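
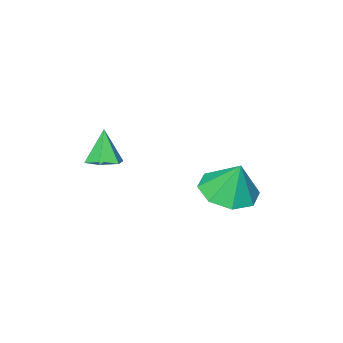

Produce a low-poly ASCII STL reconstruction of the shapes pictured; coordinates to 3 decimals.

solid 
facet normal 0.049 -0.347 -0.936
outer loop
vertex -2.376 -0.082 0.211
vertex -2.906 -0.863 0.473
vertex -3.113 0.032 0.13
endloop
endfacet
facet normal 0.121 0.961 0.248
outer loop
vertex -2.376 -0.082 0.211
vertex -3.113 0.032 0.13
vertex -2.974 -0.397 1.727
endloop
endfacet
facet normal 0.051 -0.347 -0.936
outer loop
vertex -3.113 0.032 0.13
vertex -2.906 -0.863 0.473
vertex -3.729 -0.379 0.249
endloop
endfacet
facet normal -0.499 0.825 0.265
outer loop
vertex -3.113 0.032 0.13
vertex -3.729 -0.379 0.249
vertex -2.974 -0.397 1.727
endloop
endfacet
facet normal 0.051 -0.347 -0.936
outer loop
vertex -3.729 -0.379 0.249
vertex -2.906 -0.863 0.473
vertex -3.863 -1.073 0.499
endloop
endfacet
facet normal -0.842 0.319 0.434
outer loop
vertex -3.729 -0.379 0.249
vertex -3.863 -1.073 0.499
vertex -2.974 -0.397 1.727
endloop
endfacet
facet normal 0.051 -0.347 -0.936
outer loop
vertex -3.863 -1.073 0.499
vertex -2.906 -0.863 0.473
vertex -3.437 -1.644 0.734
endloop
endfacet
facet normal -0.709 -0.259 0.656
outer loop
vertex -3.863 -1.073 0.499
vertex -3.437 -1.644 0.734
vertex -2.974 -0.397 1.727
endloop
endfacet
facet normal 0.051 -0.348 -0.936
outer loop
vertex -3.437 -1.644 0.734
vertex -2.906 -0.863 0.473
vertex -2.7 -1.757 0.816
endloop
endfacet
facet normal -0.177 -0.572 0.801
outer loop
vertex -3.437 -1.644 0.734
vertex -2.7 -1.757 0.816
vertex -2.974 -0.397 1.727
endloop
endfacet
facet normal 0.049 -0.348 -0.936
outer loop
vertex -2.7 -1.757 0.816
vertex -2.906 -0.863 0.473
vertex -2.084 -1.347 0.696
endloop
endfacet
facet normal 0.443 -0.436 0.784
outer loop
vertex -2.7 -1.757 0.816
vertex -2.084 -1.347 0.696
vertex -2.974 -0.397 1.727
endloop
endfacet
facet normal 0.050 -0.347 -0.937
outer loop
vertex -2.084 -1.347 0.696
vertex -2.906 -0.863 0.473
vertex -1.95 -0.653 0.446
endloop
endfacet
facet normal 0.786 0.070 0.614
outer loop
vertex -2.084 -1.347 0.696
vertex -1.95 -0.653 0.446
vertex -2.974 -0.397 1.727
endloop
endfacet
facet normal 0.050 -0.348 -0.936
outer loop
vertex -1.95 -0.653 0.446
vertex -2.906 -0.863 0.473
vertex -2.376 -0.082 0.211
endloop
endfacet
facet normal 0.653 0.648 0.392
outer loop
vertex -1.95 -0.653 0.446
vertex -2.376 -0.082 0.211
vertex -2.974 -0.397 1.727
endloop
endfacet
facet normal 0.227 0.276 -0.934
outer loop
vertex 1.092 -2.667 2.344
vertex 0.547 -2.453 2.275
vertex 0.976 -2.105 2.482
endloop
endfacet
facet normal 0.791 0.013 0.612
outer loop
vertex 1.092 -2.667 2.344
vertex 0.976 -2.105 2.482
vertex 0.273 -2.787 3.405
endloop
endfacet
facet normal 0.227 0.276 -0.934
outer loop
vertex 0.976 -2.105 2.482
vertex 0.547 -2.453 2.275
vertex 0.431 -1.891 2.413
endloop
endfacet
facet normal 0.194 0.712 0.674
outer loop
vertex 0.976 -2.105 2.482
vertex 0.431 -1.891 2.413
vertex 0.273 -2.787 3.405
endloop
endfacet
facet normal 0.227 0.276 -0.934
outer loop
vertex 0.431 -1.891 2.413
vertex 0.547 -2.453 2.275
vertex 0.002 -2.239 2.206
endloop
endfacet
facet normal -0.685 0.592 0.425
outer loop
vertex 0.431 -1.891 2.413
vertex 0.002 -2.239 2.206
vertex 0.273 -2.787 3.405
endloop
endfacet
facet normal 0.227 0.277 -0.934
outer loop
vertex 0.002 -2.239 2.206
vertex 0.547 -2.453 2.275
vertex 0.118 -2.8 2.068
endloop
endfacet
facet normal -0.967 -0.228 0.114
outer loop
vertex 0.002 -2.239 2.206
vertex 0.118 -2.8 2.068
vertex 0.273 -2.787 3.405
endloop
endfacet
facet normal 0.227 0.277 -0.934
outer loop
vertex 0.118 -2.8 2.068
vertex 0.547 -2.453 2.275
vertex 0.663 -3.014 2.137
endloop
endfacet
facet normal -0.371 -0.927 0.052
outer loop
vertex 0.118 -2.8 2.068
vertex 0.663 -3.014 2.137
vertex 0.273 -2.787 3.405
endloop
endfacet
facet normal 0.227 0.277 -0.934
outer loop
vertex 0.663 -3.014 2.137
vertex 0.547 -2.453 2.275
vertex 1.092 -2.667 2.344
endloop
endfacet
facet normal 0.508 -0.807 0.301
outer loop
vertex 0.663 -3.014 2.137
vertex 1.092 -2.667 2.344
vertex 0.273 -2.787 3.405
endloop
endfacet

endsolid


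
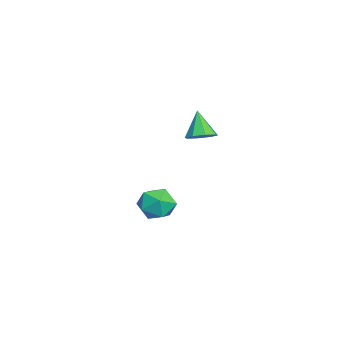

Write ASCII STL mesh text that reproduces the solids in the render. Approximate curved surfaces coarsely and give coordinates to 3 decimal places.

solid 
facet normal -0.307 0.839 0.449
outer loop
vertex -0.933 2.816 -2.549
vertex -1.852 2.524 -2.632
vertex -1.339 2.291 -1.845
endloop
endfacet
facet normal 0.341 0.649 0.680
outer loop
vertex -0.933 2.816 -2.549
vertex -1.339 2.291 -1.845
vertex -0.431 2.106 -2.124
endloop
endfacet
facet normal 0.777 0.619 0.116
outer loop
vertex -0.933 2.816 -2.549
vertex -0.431 2.106 -2.124
vertex -0.383 2.226 -3.082
endloop
endfacet
facet normal 0.399 0.791 -0.464
outer loop
vertex -0.933 2.816 -2.549
vertex -0.383 2.226 -3.082
vertex -1.26 2.484 -3.396
endloop
endfacet
facet normal -0.271 0.927 -0.259
outer loop
vertex -0.933 2.816 -2.549
vertex -1.26 2.484 -3.396
vertex -1.852 2.524 -2.632
endloop
endfacet
facet normal 0.292 -0.008 0.956
outer loop
vertex -0.431 2.106 -2.124
vertex -1.339 2.291 -1.845
vertex -1.04 1.376 -1.944
endloop
endfacet
facet normal -0.756 0.300 0.582
outer loop
vertex -1.339 2.291 -1.845
vertex -1.852 2.524 -2.632
vertex -1.917 1.634 -2.258
endloop
endfacet
facet normal -0.697 0.443 -0.564
outer loop
vertex -1.852 2.524 -2.632
vertex -1.26 2.484 -3.396
vertex -1.869 1.754 -3.216
endloop
endfacet
facet normal 0.386 0.223 -0.895
outer loop
vertex -1.26 2.484 -3.396
vertex -0.383 2.226 -3.082
vertex -0.961 1.569 -3.495
endloop
endfacet
facet normal 0.998 -0.055 0.043
outer loop
vertex -0.383 2.226 -3.082
vertex -0.431 2.106 -2.124
vertex -0.448 1.336 -2.708
endloop
endfacet
facet normal -0.399 -0.791 0.464
outer loop
vertex -1.367 1.044 -2.791
vertex -1.04 1.376 -1.944
vertex -1.917 1.634 -2.258
endloop
endfacet
facet normal -0.777 -0.619 -0.116
outer loop
vertex -1.367 1.044 -2.791
vertex -1.917 1.634 -2.258
vertex -1.869 1.754 -3.216
endloop
endfacet
facet normal -0.341 -0.649 -0.680
outer loop
vertex -1.367 1.044 -2.791
vertex -1.869 1.754 -3.216
vertex -0.961 1.569 -3.495
endloop
endfacet
facet normal 0.307 -0.839 -0.449
outer loop
vertex -1.367 1.044 -2.791
vertex -0.961 1.569 -3.495
vertex -0.448 1.336 -2.708
endloop
endfacet
facet normal 0.271 -0.927 0.259
outer loop
vertex -1.367 1.044 -2.791
vertex -0.448 1.336 -2.708
vertex -1.04 1.376 -1.944
endloop
endfacet
facet normal -0.386 -0.223 0.895
outer loop
vertex -1.917 1.634 -2.258
vertex -1.04 1.376 -1.944
vertex -1.339 2.291 -1.845
endloop
endfacet
facet normal -0.998 0.055 -0.043
outer loop
vertex -1.869 1.754 -3.216
vertex -1.917 1.634 -2.258
vertex -1.852 2.524 -2.632
endloop
endfacet
facet normal -0.292 0.008 -0.956
outer loop
vertex -0.961 1.569 -3.495
vertex -1.869 1.754 -3.216
vertex -1.26 2.484 -3.396
endloop
endfacet
facet normal 0.756 -0.300 -0.582
outer loop
vertex -0.448 1.336 -2.708
vertex -0.961 1.569 -3.495
vertex -0.383 2.226 -3.082
endloop
endfacet
facet normal 0.697 -0.443 0.564
outer loop
vertex -1.04 1.376 -1.944
vertex -0.448 1.336 -2.708
vertex -0.431 2.106 -2.124
endloop
endfacet
facet normal 0.479 0.141 -0.866
outer loop
vertex 1.54 3.574 2.604
vertex 0.985 3.919 2.353
vertex 1.564 4.1 2.703
endloop
endfacet
facet normal 0.595 -0.175 0.784
outer loop
vertex 1.54 3.574 2.604
vertex 1.564 4.1 2.703
vertex 0.315 3.721 3.567
endloop
endfacet
facet normal 0.479 0.141 -0.866
outer loop
vertex 1.564 4.1 2.703
vertex 0.985 3.919 2.353
vertex 1.249 4.52 2.597
endloop
endfacet
facet normal 0.391 0.490 0.779
outer loop
vertex 1.564 4.1 2.703
vertex 1.249 4.52 2.597
vertex 0.315 3.721 3.567
endloop
endfacet
facet normal 0.478 0.142 -0.867
outer loop
vertex 1.249 4.52 2.597
vertex 0.985 3.919 2.353
vertex 0.779 4.588 2.349
endloop
endfacet
facet normal -0.160 0.832 0.531
outer loop
vertex 1.249 4.52 2.597
vertex 0.779 4.588 2.349
vertex 0.315 3.721 3.567
endloop
endfacet
facet normal 0.479 0.142 -0.866
outer loop
vertex 0.779 4.588 2.349
vertex 0.985 3.919 2.353
vertex 0.43 4.264 2.103
endloop
endfacet
facet normal -0.735 0.652 0.184
outer loop
vertex 0.779 4.588 2.349
vertex 0.43 4.264 2.103
vertex 0.315 3.721 3.567
endloop
endfacet
facet normal 0.478 0.141 -0.867
outer loop
vertex 0.43 4.264 2.103
vertex 0.985 3.919 2.353
vertex 0.406 3.738 2.004
endloop
endfacet
facet normal -0.997 0.056 -0.057
outer loop
vertex 0.43 4.264 2.103
vertex 0.406 3.738 2.004
vertex 0.315 3.721 3.567
endloop
endfacet
facet normal 0.478 0.141 -0.867
outer loop
vertex 0.406 3.738 2.004
vertex 0.985 3.919 2.353
vertex 0.722 3.318 2.11
endloop
endfacet
facet normal -0.792 -0.609 -0.053
outer loop
vertex 0.406 3.738 2.004
vertex 0.722 3.318 2.11
vertex 0.315 3.721 3.567
endloop
endfacet
facet normal 0.479 0.141 -0.867
outer loop
vertex 0.722 3.318 2.11
vertex 0.985 3.919 2.353
vertex 1.191 3.25 2.358
endloop
endfacet
facet normal -0.241 -0.951 0.196
outer loop
vertex 0.722 3.318 2.11
vertex 1.191 3.25 2.358
vertex 0.315 3.721 3.567
endloop
endfacet
facet normal 0.479 0.141 -0.866
outer loop
vertex 1.191 3.25 2.358
vertex 0.985 3.919 2.353
vertex 1.54 3.574 2.604
endloop
endfacet
facet normal 0.334 -0.771 0.542
outer loop
vertex 1.191 3.25 2.358
vertex 1.54 3.574 2.604
vertex 0.315 3.721 3.567
endloop
endfacet

endsolid


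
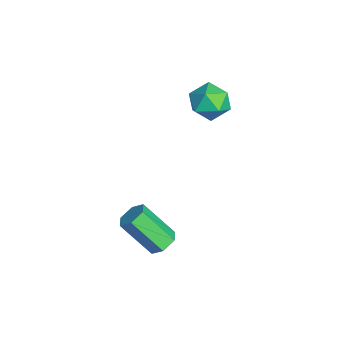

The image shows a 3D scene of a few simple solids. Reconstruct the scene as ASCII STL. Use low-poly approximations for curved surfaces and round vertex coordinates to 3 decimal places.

solid 
facet normal 0.289 0.606 -0.741
outer loop
vertex 1.282 0.048 -2.094
vertex 1.031 -0.322 -2.494
vertex 0.709 0.124 -2.255
endloop
endfacet
facet normal -0.069 0.785 0.616
outer loop
vertex 1.282 0.048 -2.094
vertex 0.709 0.124 -2.255
vertex 0.78 -1.008 -0.805
endloop
endfacet
facet normal -0.069 0.785 0.616
outer loop
vertex 0.78 -1.008 -0.805
vertex 0.709 0.124 -2.255
vertex 0.207 -0.932 -0.966
endloop
endfacet
facet normal -0.289 -0.607 0.741
outer loop
vertex 0.78 -1.008 -0.805
vertex 0.207 -0.932 -0.966
vertex 0.529 -1.378 -1.206
endloop
endfacet
facet normal 0.289 0.606 -0.741
outer loop
vertex 0.709 0.124 -2.255
vertex 1.031 -0.322 -2.494
vertex 0.458 -0.246 -2.655
endloop
endfacet
facet normal -0.861 0.502 0.076
outer loop
vertex 0.709 0.124 -2.255
vertex 0.458 -0.246 -2.655
vertex 0.207 -0.932 -0.966
endloop
endfacet
facet normal -0.861 0.502 0.076
outer loop
vertex 0.207 -0.932 -0.966
vertex 0.458 -0.246 -2.655
vertex -0.044 -1.302 -1.367
endloop
endfacet
facet normal -0.289 -0.607 0.741
outer loop
vertex 0.207 -0.932 -0.966
vertex -0.044 -1.302 -1.367
vertex 0.529 -1.378 -1.206
endloop
endfacet
facet normal 0.289 0.607 -0.741
outer loop
vertex 0.458 -0.246 -2.655
vertex 1.031 -0.322 -2.494
vertex 0.78 -0.692 -2.895
endloop
endfacet
facet normal -0.793 -0.282 -0.540
outer loop
vertex 0.458 -0.246 -2.655
vertex 0.78 -0.692 -2.895
vertex -0.044 -1.302 -1.367
endloop
endfacet
facet normal -0.793 -0.283 -0.540
outer loop
vertex -0.044 -1.302 -1.367
vertex 0.78 -0.692 -2.895
vertex 0.278 -1.748 -1.606
endloop
endfacet
facet normal -0.289 -0.606 0.741
outer loop
vertex -0.044 -1.302 -1.367
vertex 0.278 -1.748 -1.606
vertex 0.529 -1.378 -1.206
endloop
endfacet
facet normal 0.289 0.607 -0.741
outer loop
vertex 0.78 -0.692 -2.895
vertex 1.031 -0.322 -2.494
vertex 1.353 -0.768 -2.734
endloop
endfacet
facet normal 0.069 -0.785 -0.616
outer loop
vertex 0.78 -0.692 -2.895
vertex 1.353 -0.768 -2.734
vertex 0.278 -1.748 -1.606
endloop
endfacet
facet normal 0.069 -0.785 -0.616
outer loop
vertex 0.278 -1.748 -1.606
vertex 1.353 -0.768 -2.734
vertex 0.851 -1.824 -1.445
endloop
endfacet
facet normal -0.289 -0.606 0.741
outer loop
vertex 0.278 -1.748 -1.606
vertex 0.851 -1.824 -1.445
vertex 0.529 -1.378 -1.206
endloop
endfacet
facet normal 0.289 0.607 -0.741
outer loop
vertex 1.353 -0.768 -2.734
vertex 1.031 -0.322 -2.494
vertex 1.604 -0.398 -2.333
endloop
endfacet
facet normal 0.861 -0.502 -0.076
outer loop
vertex 1.353 -0.768 -2.734
vertex 1.604 -0.398 -2.333
vertex 0.851 -1.824 -1.445
endloop
endfacet
facet normal 0.861 -0.502 -0.076
outer loop
vertex 0.851 -1.824 -1.445
vertex 1.604 -0.398 -2.333
vertex 1.102 -1.454 -1.045
endloop
endfacet
facet normal -0.289 -0.606 0.741
outer loop
vertex 0.851 -1.824 -1.445
vertex 1.102 -1.454 -1.045
vertex 0.529 -1.378 -1.206
endloop
endfacet
facet normal 0.289 0.606 -0.741
outer loop
vertex 1.604 -0.398 -2.333
vertex 1.031 -0.322 -2.494
vertex 1.282 0.048 -2.094
endloop
endfacet
facet normal 0.792 0.283 0.541
outer loop
vertex 1.604 -0.398 -2.333
vertex 1.282 0.048 -2.094
vertex 1.102 -1.454 -1.045
endloop
endfacet
facet normal 0.793 0.282 0.540
outer loop
vertex 1.102 -1.454 -1.045
vertex 1.282 0.048 -2.094
vertex 0.78 -1.008 -0.805
endloop
endfacet
facet normal -0.289 -0.607 0.741
outer loop
vertex 1.102 -1.454 -1.045
vertex 0.78 -1.008 -0.805
vertex 0.529 -1.378 -1.206
endloop
endfacet
facet normal -0.496 0.632 0.595
outer loop
vertex -4.179 2.558 0.971
vertex -4.146 1.967 1.626
vertex -3.499 2.561 1.535
endloop
endfacet
facet normal -0.102 0.988 0.118
outer loop
vertex -4.179 2.558 0.971
vertex -3.499 2.561 1.535
vertex -3.357 2.679 0.671
endloop
endfacet
facet normal -0.311 0.787 -0.534
outer loop
vertex -4.179 2.558 0.971
vertex -3.357 2.679 0.671
vertex -3.917 2.158 0.229
endloop
endfacet
facet normal -0.834 0.306 -0.459
outer loop
vertex -4.179 2.558 0.971
vertex -3.917 2.158 0.229
vertex -4.404 1.718 0.82
endloop
endfacet
facet normal -0.948 0.211 0.238
outer loop
vertex -4.179 2.558 0.971
vertex -4.404 1.718 0.82
vertex -4.146 1.967 1.626
endloop
endfacet
facet normal 0.579 0.790 0.203
outer loop
vertex -3.357 2.679 0.671
vertex -3.499 2.561 1.535
vertex -2.816 2.162 1.14
endloop
endfacet
facet normal -0.059 0.214 0.975
outer loop
vertex -3.499 2.561 1.535
vertex -4.146 1.967 1.626
vertex -3.303 1.722 1.731
endloop
endfacet
facet normal -0.790 -0.467 0.397
outer loop
vertex -4.146 1.967 1.626
vertex -4.404 1.718 0.82
vertex -3.863 1.201 1.289
endloop
endfacet
facet normal -0.606 -0.312 -0.732
outer loop
vertex -4.404 1.718 0.82
vertex -3.917 2.158 0.229
vertex -3.721 1.319 0.425
endloop
endfacet
facet normal 0.241 0.464 -0.852
outer loop
vertex -3.917 2.158 0.229
vertex -3.357 2.679 0.671
vertex -3.074 1.913 0.334
endloop
endfacet
facet normal 0.834 -0.306 0.459
outer loop
vertex -3.041 1.322 0.989
vertex -2.816 2.162 1.14
vertex -3.303 1.722 1.731
endloop
endfacet
facet normal 0.311 -0.787 0.534
outer loop
vertex -3.041 1.322 0.989
vertex -3.303 1.722 1.731
vertex -3.863 1.201 1.289
endloop
endfacet
facet normal 0.102 -0.988 -0.118
outer loop
vertex -3.041 1.322 0.989
vertex -3.863 1.201 1.289
vertex -3.721 1.319 0.425
endloop
endfacet
facet normal 0.496 -0.632 -0.595
outer loop
vertex -3.041 1.322 0.989
vertex -3.721 1.319 0.425
vertex -3.074 1.913 0.334
endloop
endfacet
facet normal 0.948 -0.211 -0.238
outer loop
vertex -3.041 1.322 0.989
vertex -3.074 1.913 0.334
vertex -2.816 2.162 1.14
endloop
endfacet
facet normal 0.606 0.312 0.732
outer loop
vertex -3.303 1.722 1.731
vertex -2.816 2.162 1.14
vertex -3.499 2.561 1.535
endloop
endfacet
facet normal -0.241 -0.464 0.852
outer loop
vertex -3.863 1.201 1.289
vertex -3.303 1.722 1.731
vertex -4.146 1.967 1.626
endloop
endfacet
facet normal -0.579 -0.790 -0.203
outer loop
vertex -3.721 1.319 0.425
vertex -3.863 1.201 1.289
vertex -4.404 1.718 0.82
endloop
endfacet
facet normal 0.059 -0.214 -0.975
outer loop
vertex -3.074 1.913 0.334
vertex -3.721 1.319 0.425
vertex -3.917 2.158 0.229
endloop
endfacet
facet normal 0.790 0.467 -0.397
outer loop
vertex -2.816 2.162 1.14
vertex -3.074 1.913 0.334
vertex -3.357 2.679 0.671
endloop
endfacet

endsolid


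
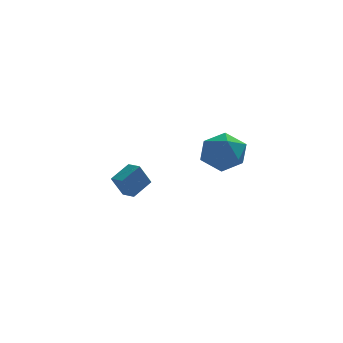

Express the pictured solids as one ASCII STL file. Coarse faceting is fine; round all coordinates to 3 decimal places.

solid 
facet normal -0.625 0.622 -0.471
outer loop
vertex 3.81 -2.015 0.438
vertex 2.883 -2.603 0.892
vertex 3.352 -1.685 1.483
endloop
endfacet
facet normal -0.014 0.952 -0.307
outer loop
vertex 3.81 -2.015 0.438
vertex 3.352 -1.685 1.483
vertex 4.531 -1.716 1.334
endloop
endfacet
facet normal 0.520 0.592 -0.616
outer loop
vertex 3.81 -2.015 0.438
vertex 4.531 -1.716 1.334
vertex 4.79 -2.653 0.651
endloop
endfacet
facet normal 0.238 0.042 -0.970
outer loop
vertex 3.81 -2.015 0.438
vertex 4.79 -2.653 0.651
vertex 3.772 -3.201 0.377
endloop
endfacet
facet normal -0.470 0.060 -0.881
outer loop
vertex 3.81 -2.015 0.438
vertex 3.772 -3.201 0.377
vertex 2.883 -2.603 0.892
endloop
endfacet
facet normal 0.075 0.913 0.400
outer loop
vertex 4.531 -1.716 1.334
vertex 3.352 -1.685 1.483
vertex 4.048 -2.119 2.343
endloop
endfacet
facet normal -0.915 0.381 0.135
outer loop
vertex 3.352 -1.685 1.483
vertex 2.883 -2.603 0.892
vertex 3.03 -2.667 2.069
endloop
endfacet
facet normal -0.663 -0.530 -0.529
outer loop
vertex 2.883 -2.603 0.892
vertex 3.772 -3.201 0.377
vertex 3.289 -3.604 1.386
endloop
endfacet
facet normal 0.483 -0.560 -0.673
outer loop
vertex 3.772 -3.201 0.377
vertex 4.79 -2.653 0.651
vertex 4.468 -3.635 1.237
endloop
endfacet
facet normal 0.938 0.332 -0.099
outer loop
vertex 4.79 -2.653 0.651
vertex 4.531 -1.716 1.334
vertex 4.937 -2.717 1.828
endloop
endfacet
facet normal -0.238 -0.042 0.970
outer loop
vertex 4.01 -3.305 2.282
vertex 4.048 -2.119 2.343
vertex 3.03 -2.667 2.069
endloop
endfacet
facet normal -0.520 -0.592 0.616
outer loop
vertex 4.01 -3.305 2.282
vertex 3.03 -2.667 2.069
vertex 3.289 -3.604 1.386
endloop
endfacet
facet normal 0.014 -0.952 0.307
outer loop
vertex 4.01 -3.305 2.282
vertex 3.289 -3.604 1.386
vertex 4.468 -3.635 1.237
endloop
endfacet
facet normal 0.625 -0.622 0.471
outer loop
vertex 4.01 -3.305 2.282
vertex 4.468 -3.635 1.237
vertex 4.937 -2.717 1.828
endloop
endfacet
facet normal 0.470 -0.060 0.881
outer loop
vertex 4.01 -3.305 2.282
vertex 4.937 -2.717 1.828
vertex 4.048 -2.119 2.343
endloop
endfacet
facet normal -0.483 0.560 0.673
outer loop
vertex 3.03 -2.667 2.069
vertex 4.048 -2.119 2.343
vertex 3.352 -1.685 1.483
endloop
endfacet
facet normal -0.938 -0.332 0.099
outer loop
vertex 3.289 -3.604 1.386
vertex 3.03 -2.667 2.069
vertex 2.883 -2.603 0.892
endloop
endfacet
facet normal -0.075 -0.913 -0.400
outer loop
vertex 4.468 -3.635 1.237
vertex 3.289 -3.604 1.386
vertex 3.772 -3.201 0.377
endloop
endfacet
facet normal 0.915 -0.381 -0.135
outer loop
vertex 4.937 -2.717 1.828
vertex 4.468 -3.635 1.237
vertex 4.79 -2.653 0.651
endloop
endfacet
facet normal 0.663 0.530 0.529
outer loop
vertex 4.048 -2.119 2.343
vertex 4.937 -2.717 1.828
vertex 4.531 -1.716 1.334
endloop
endfacet
facet normal -0.612 0.781 -0.120
outer loop
vertex -0.846 3.082 -2.523
vertex 0.051 3.88 -1.905
vertex -0.267 3.353 -3.712
endloop
endfacet
facet normal -0.664 -0.591 -0.458
outer loop
vertex 0.229 2.72 -3.615
vertex -0.846 3.082 -2.523
vertex -0.267 3.353 -3.712
endloop
endfacet
facet normal -0.612 0.781 -0.120
outer loop
vertex -0.267 3.353 -3.712
vertex 0.051 3.88 -1.905
vertex 0.63 4.151 -3.094
endloop
endfacet
facet normal 0.428 0.201 -0.881
outer loop
vertex 0.63 4.151 -3.094
vertex 0.229 2.72 -3.615
vertex -0.267 3.353 -3.712
endloop
endfacet
facet normal -0.428 -0.201 0.881
outer loop
vertex -0.846 3.082 -2.523
vertex 0.547 3.247 -1.808
vertex 0.051 3.88 -1.905
endloop
endfacet
facet normal -0.664 -0.591 -0.458
outer loop
vertex -0.35 2.449 -2.426
vertex -0.846 3.082 -2.523
vertex 0.229 2.72 -3.615
endloop
endfacet
facet normal -0.428 -0.201 0.881
outer loop
vertex -0.35 2.449 -2.426
vertex 0.547 3.247 -1.808
vertex -0.846 3.082 -2.523
endloop
endfacet
facet normal 0.664 0.591 0.458
outer loop
vertex 0.051 3.88 -1.905
vertex 0.547 3.247 -1.808
vertex 0.63 4.151 -3.094
endloop
endfacet
facet normal 0.428 0.201 -0.881
outer loop
vertex 1.126 3.518 -2.997
vertex 0.229 2.72 -3.615
vertex 0.63 4.151 -3.094
endloop
endfacet
facet normal 0.664 0.591 0.458
outer loop
vertex 0.63 4.151 -3.094
vertex 0.547 3.247 -1.808
vertex 1.126 3.518 -2.997
endloop
endfacet
facet normal 0.612 -0.781 0.120
outer loop
vertex 1.126 3.518 -2.997
vertex -0.35 2.449 -2.426
vertex 0.229 2.72 -3.615
endloop
endfacet
facet normal 0.612 -0.781 0.120
outer loop
vertex 0.547 3.247 -1.808
vertex -0.35 2.449 -2.426
vertex 1.126 3.518 -2.997
endloop
endfacet

endsolid


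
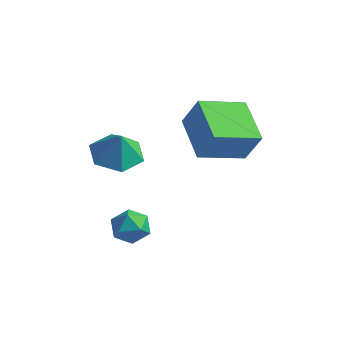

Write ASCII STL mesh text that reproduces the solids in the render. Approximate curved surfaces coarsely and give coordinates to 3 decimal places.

solid 
facet normal -0.619 0.786 0.004
outer loop
vertex -1.689 -1.841 -1.525
vertex -2.327 -2.343 -1.64
vertex -2.084 -2.155 -0.879
endloop
endfacet
facet normal -0.048 0.910 0.413
outer loop
vertex -1.689 -1.841 -1.525
vertex -2.084 -2.155 -0.879
vertex -1.265 -2.113 -0.877
endloop
endfacet
facet normal 0.535 0.845 0.005
outer loop
vertex -1.689 -1.841 -1.525
vertex -1.265 -2.113 -0.877
vertex -1.002 -2.275 -1.637
endloop
endfacet
facet normal 0.324 0.682 -0.656
outer loop
vertex -1.689 -1.841 -1.525
vertex -1.002 -2.275 -1.637
vertex -1.658 -2.417 -2.108
endloop
endfacet
facet normal -0.389 0.645 -0.658
outer loop
vertex -1.689 -1.841 -1.525
vertex -1.658 -2.417 -2.108
vertex -2.327 -2.343 -1.64
endloop
endfacet
facet normal -0.023 0.402 0.915
outer loop
vertex -1.265 -2.113 -0.877
vertex -2.084 -2.155 -0.879
vertex -1.642 -2.783 -0.592
endloop
endfacet
facet normal -0.946 0.203 0.252
outer loop
vertex -2.084 -2.155 -0.879
vertex -2.327 -2.343 -1.64
vertex -2.298 -2.925 -1.063
endloop
endfacet
facet normal -0.575 -0.024 -0.818
outer loop
vertex -2.327 -2.343 -1.64
vertex -1.658 -2.417 -2.108
vertex -2.035 -3.087 -1.823
endloop
endfacet
facet normal 0.578 0.034 -0.815
outer loop
vertex -1.658 -2.417 -2.108
vertex -1.002 -2.275 -1.637
vertex -1.216 -3.045 -1.821
endloop
endfacet
facet normal 0.920 0.298 0.255
outer loop
vertex -1.002 -2.275 -1.637
vertex -1.265 -2.113 -0.877
vertex -0.973 -2.857 -1.06
endloop
endfacet
facet normal -0.324 -0.682 0.656
outer loop
vertex -1.611 -3.359 -1.175
vertex -1.642 -2.783 -0.592
vertex -2.298 -2.925 -1.063
endloop
endfacet
facet normal -0.535 -0.845 -0.005
outer loop
vertex -1.611 -3.359 -1.175
vertex -2.298 -2.925 -1.063
vertex -2.035 -3.087 -1.823
endloop
endfacet
facet normal 0.048 -0.910 -0.413
outer loop
vertex -1.611 -3.359 -1.175
vertex -2.035 -3.087 -1.823
vertex -1.216 -3.045 -1.821
endloop
endfacet
facet normal 0.619 -0.786 -0.004
outer loop
vertex -1.611 -3.359 -1.175
vertex -1.216 -3.045 -1.821
vertex -0.973 -2.857 -1.06
endloop
endfacet
facet normal 0.389 -0.645 0.658
outer loop
vertex -1.611 -3.359 -1.175
vertex -0.973 -2.857 -1.06
vertex -1.642 -2.783 -0.592
endloop
endfacet
facet normal -0.578 -0.034 0.815
outer loop
vertex -2.298 -2.925 -1.063
vertex -1.642 -2.783 -0.592
vertex -2.084 -2.155 -0.879
endloop
endfacet
facet normal -0.920 -0.298 -0.255
outer loop
vertex -2.035 -3.087 -1.823
vertex -2.298 -2.925 -1.063
vertex -2.327 -2.343 -1.64
endloop
endfacet
facet normal 0.023 -0.402 -0.915
outer loop
vertex -1.216 -3.045 -1.821
vertex -2.035 -3.087 -1.823
vertex -1.658 -2.417 -2.108
endloop
endfacet
facet normal 0.946 -0.203 -0.252
outer loop
vertex -0.973 -2.857 -1.06
vertex -1.216 -3.045 -1.821
vertex -1.002 -2.275 -1.637
endloop
endfacet
facet normal 0.575 0.024 0.818
outer loop
vertex -1.642 -2.783 -0.592
vertex -0.973 -2.857 -1.06
vertex -1.265 -2.113 -0.877
endloop
endfacet
facet normal -0.298 0.145 -0.944
outer loop
vertex -2.071 -2.519 1.389
vertex -2.836 -1.869 1.73
vertex -1.88 -1.481 1.488
endloop
endfacet
facet normal 0.932 -0.200 0.302
outer loop
vertex -2.071 -2.519 1.389
vertex -1.88 -1.481 1.488
vertex -2.464 -2.051 2.91
endloop
endfacet
facet normal -0.298 0.146 -0.943
outer loop
vertex -1.88 -1.481 1.488
vertex -2.836 -1.869 1.73
vertex -2.645 -0.831 1.83
endloop
endfacet
facet normal 0.680 0.540 0.496
outer loop
vertex -1.88 -1.481 1.488
vertex -2.645 -0.831 1.83
vertex -2.464 -2.051 2.91
endloop
endfacet
facet normal -0.298 0.146 -0.943
outer loop
vertex -2.645 -0.831 1.83
vertex -2.836 -1.869 1.73
vertex -3.601 -1.22 2.072
endloop
endfacet
facet normal -0.076 0.655 0.752
outer loop
vertex -2.645 -0.831 1.83
vertex -3.601 -1.22 2.072
vertex -2.464 -2.051 2.91
endloop
endfacet
facet normal -0.298 0.146 -0.943
outer loop
vertex -3.601 -1.22 2.072
vertex -2.836 -1.869 1.73
vertex -3.792 -2.257 1.972
endloop
endfacet
facet normal -0.580 0.028 0.814
outer loop
vertex -3.601 -1.22 2.072
vertex -3.792 -2.257 1.972
vertex -2.464 -2.051 2.91
endloop
endfacet
facet normal -0.298 0.145 -0.944
outer loop
vertex -3.792 -2.257 1.972
vertex -2.836 -1.869 1.73
vertex -3.027 -2.907 1.631
endloop
endfacet
facet normal -0.328 -0.712 0.621
outer loop
vertex -3.792 -2.257 1.972
vertex -3.027 -2.907 1.631
vertex -2.464 -2.051 2.91
endloop
endfacet
facet normal -0.298 0.145 -0.944
outer loop
vertex -3.027 -2.907 1.631
vertex -2.836 -1.869 1.73
vertex -2.071 -2.519 1.389
endloop
endfacet
facet normal 0.428 -0.827 0.365
outer loop
vertex -3.027 -2.907 1.631
vertex -2.071 -2.519 1.389
vertex -2.464 -2.051 2.91
endloop
endfacet
facet normal -0.752 0.556 0.354
outer loop
vertex -1.368 1.093 3.562
vertex -0.411 2.761 2.978
vertex -2.051 1.018 2.228
endloop
endfacet
facet normal -0.476 -0.830 0.291
outer loop
vertex -0.509 -0.121 1.502
vertex -1.368 1.093 3.562
vertex -2.051 1.018 2.228
endloop
endfacet
facet normal -0.752 0.556 0.354
outer loop
vertex -2.051 1.018 2.228
vertex -0.411 2.761 2.978
vertex -1.094 2.686 1.644
endloop
endfacet
facet normal -0.455 -0.050 -0.889
outer loop
vertex -1.094 2.686 1.644
vertex -0.509 -0.121 1.502
vertex -2.051 1.018 2.228
endloop
endfacet
facet normal 0.455 0.050 0.889
outer loop
vertex -1.368 1.093 3.562
vertex 1.131 1.622 2.252
vertex -0.411 2.761 2.978
endloop
endfacet
facet normal -0.476 -0.830 0.291
outer loop
vertex 0.174 -0.046 2.836
vertex -1.368 1.093 3.562
vertex -0.509 -0.121 1.502
endloop
endfacet
facet normal 0.455 0.050 0.889
outer loop
vertex 0.174 -0.046 2.836
vertex 1.131 1.622 2.252
vertex -1.368 1.093 3.562
endloop
endfacet
facet normal 0.476 0.830 -0.291
outer loop
vertex -0.411 2.761 2.978
vertex 1.131 1.622 2.252
vertex -1.094 2.686 1.644
endloop
endfacet
facet normal -0.455 -0.050 -0.889
outer loop
vertex 0.448 1.547 0.918
vertex -0.509 -0.121 1.502
vertex -1.094 2.686 1.644
endloop
endfacet
facet normal 0.476 0.830 -0.291
outer loop
vertex -1.094 2.686 1.644
vertex 1.131 1.622 2.252
vertex 0.448 1.547 0.918
endloop
endfacet
facet normal 0.752 -0.556 -0.354
outer loop
vertex 0.448 1.547 0.918
vertex 0.174 -0.046 2.836
vertex -0.509 -0.121 1.502
endloop
endfacet
facet normal 0.752 -0.556 -0.354
outer loop
vertex 1.131 1.622 2.252
vertex 0.174 -0.046 2.836
vertex 0.448 1.547 0.918
endloop
endfacet

endsolid


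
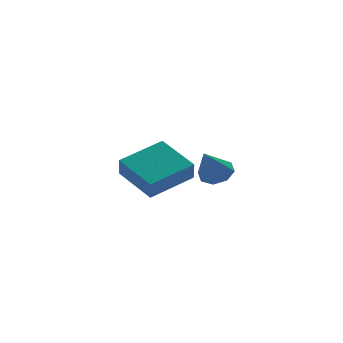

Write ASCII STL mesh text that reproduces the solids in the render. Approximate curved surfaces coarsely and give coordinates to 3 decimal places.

solid 
facet normal 0.469 0.280 -0.837
outer loop
vertex -2.964 -1.741 -1.453
vertex -3.446 -1.307 -1.578
vertex -2.873 -1.287 -1.25
endloop
endfacet
facet normal 0.601 -0.424 0.678
outer loop
vertex -2.964 -1.741 -1.453
vertex -2.873 -1.287 -1.25
vertex -4.094 -1.693 -0.422
endloop
endfacet
facet normal 0.470 0.279 -0.838
outer loop
vertex -2.873 -1.287 -1.25
vertex -3.446 -1.307 -1.578
vertex -3.118 -0.845 -1.24
endloop
endfacet
facet normal 0.485 0.250 0.838
outer loop
vertex -2.873 -1.287 -1.25
vertex -3.118 -0.845 -1.24
vertex -4.094 -1.693 -0.422
endloop
endfacet
facet normal 0.468 0.281 -0.838
outer loop
vertex -3.118 -0.845 -1.24
vertex -3.446 -1.307 -1.578
vertex -3.555 -0.674 -1.427
endloop
endfacet
facet normal -0.025 0.709 0.705
outer loop
vertex -3.118 -0.845 -1.24
vertex -3.555 -0.674 -1.427
vertex -4.094 -1.693 -0.422
endloop
endfacet
facet normal 0.469 0.281 -0.837
outer loop
vertex -3.555 -0.674 -1.427
vertex -3.446 -1.307 -1.578
vertex -3.928 -0.874 -1.703
endloop
endfacet
facet normal -0.633 0.687 0.357
outer loop
vertex -3.555 -0.674 -1.427
vertex -3.928 -0.874 -1.703
vertex -4.094 -1.693 -0.422
endloop
endfacet
facet normal 0.469 0.281 -0.837
outer loop
vertex -3.928 -0.874 -1.703
vertex -3.446 -1.307 -1.578
vertex -4.019 -1.327 -1.906
endloop
endfacet
facet normal -0.980 0.197 -0.001
outer loop
vertex -3.928 -0.874 -1.703
vertex -4.019 -1.327 -1.906
vertex -4.094 -1.693 -0.422
endloop
endfacet
facet normal 0.470 0.279 -0.838
outer loop
vertex -4.019 -1.327 -1.906
vertex -3.446 -1.307 -1.578
vertex -3.774 -1.769 -1.916
endloop
endfacet
facet normal -0.865 -0.476 -0.161
outer loop
vertex -4.019 -1.327 -1.906
vertex -3.774 -1.769 -1.916
vertex -4.094 -1.693 -0.422
endloop
endfacet
facet normal 0.471 0.278 -0.837
outer loop
vertex -3.774 -1.769 -1.916
vertex -3.446 -1.307 -1.578
vertex -3.338 -1.941 -1.728
endloop
endfacet
facet normal -0.356 -0.934 -0.029
outer loop
vertex -3.774 -1.769 -1.916
vertex -3.338 -1.941 -1.728
vertex -4.094 -1.693 -0.422
endloop
endfacet
facet normal 0.468 0.278 -0.839
outer loop
vertex -3.338 -1.941 -1.728
vertex -3.446 -1.307 -1.578
vertex -2.964 -1.741 -1.453
endloop
endfacet
facet normal 0.253 -0.913 0.320
outer loop
vertex -3.338 -1.941 -1.728
vertex -2.964 -1.741 -1.453
vertex -4.094 -1.693 -0.422
endloop
endfacet
facet normal -0.948 -0.199 -0.248
outer loop
vertex -4.665 1.534 -3.188
vertex -5.176 3.203 -2.575
vertex -4.521 1.882 -4.016
endloop
endfacet
facet normal 0.276 -0.902 -0.331
outer loop
vertex -2.644 2.277 -3.525
vertex -4.665 1.534 -3.188
vertex -4.521 1.882 -4.016
endloop
endfacet
facet normal -0.948 -0.199 -0.248
outer loop
vertex -4.521 1.882 -4.016
vertex -5.176 3.203 -2.575
vertex -5.032 3.552 -3.404
endloop
endfacet
facet normal 0.158 0.382 -0.911
outer loop
vertex -5.032 3.552 -3.404
vertex -2.644 2.277 -3.525
vertex -4.521 1.882 -4.016
endloop
endfacet
facet normal -0.158 -0.383 0.910
outer loop
vertex -4.665 1.534 -3.188
vertex -3.299 3.598 -2.084
vertex -5.176 3.203 -2.575
endloop
endfacet
facet normal 0.276 -0.902 -0.332
outer loop
vertex -2.788 1.928 -2.696
vertex -4.665 1.534 -3.188
vertex -2.644 2.277 -3.525
endloop
endfacet
facet normal -0.158 -0.382 0.910
outer loop
vertex -2.788 1.928 -2.696
vertex -3.299 3.598 -2.084
vertex -4.665 1.534 -3.188
endloop
endfacet
facet normal -0.277 0.902 0.332
outer loop
vertex -5.176 3.203 -2.575
vertex -3.299 3.598 -2.084
vertex -5.032 3.552 -3.404
endloop
endfacet
facet normal 0.158 0.383 -0.910
outer loop
vertex -3.155 3.946 -2.912
vertex -2.644 2.277 -3.525
vertex -5.032 3.552 -3.404
endloop
endfacet
facet normal -0.276 0.902 0.331
outer loop
vertex -5.032 3.552 -3.404
vertex -3.299 3.598 -2.084
vertex -3.155 3.946 -2.912
endloop
endfacet
facet normal 0.948 0.199 0.248
outer loop
vertex -3.155 3.946 -2.912
vertex -2.788 1.928 -2.696
vertex -2.644 2.277 -3.525
endloop
endfacet
facet normal 0.948 0.199 0.249
outer loop
vertex -3.299 3.598 -2.084
vertex -2.788 1.928 -2.696
vertex -3.155 3.946 -2.912
endloop
endfacet

endsolid


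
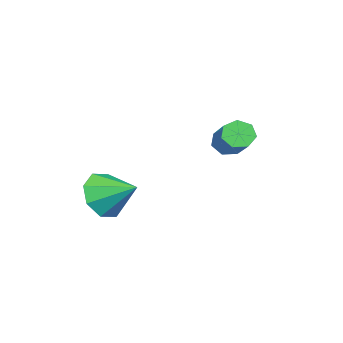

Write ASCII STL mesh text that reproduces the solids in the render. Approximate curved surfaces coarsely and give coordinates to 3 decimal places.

solid 
facet normal -0.106 -0.889 -0.446
outer loop
vertex -1.04 -4.223 -2.035
vertex -1.815 -4.491 -1.317
vertex -1.803 -4.003 -2.292
endloop
endfacet
facet normal 0.388 0.791 -0.474
outer loop
vertex -1.04 -4.223 -2.035
vertex -1.803 -4.003 -2.292
vertex -1.645 -3.069 -0.603
endloop
endfacet
facet normal -0.107 -0.889 -0.446
outer loop
vertex -1.803 -4.003 -2.292
vertex -1.815 -4.491 -1.317
vertex -2.573 -4.068 -1.977
endloop
endfacet
facet normal -0.256 0.856 -0.449
outer loop
vertex -1.803 -4.003 -2.292
vertex -2.573 -4.068 -1.977
vertex -1.645 -3.069 -0.603
endloop
endfacet
facet normal -0.107 -0.888 -0.446
outer loop
vertex -2.573 -4.068 -1.977
vertex -1.815 -4.491 -1.317
vertex -2.899 -4.381 -1.276
endloop
endfacet
facet normal -0.717 0.697 -0.022
outer loop
vertex -2.573 -4.068 -1.977
vertex -2.899 -4.381 -1.276
vertex -1.645 -3.069 -0.603
endloop
endfacet
facet normal -0.107 -0.889 -0.446
outer loop
vertex -2.899 -4.381 -1.276
vertex -1.815 -4.491 -1.317
vertex -2.591 -4.758 -0.599
endloop
endfacet
facet normal -0.724 0.407 0.556
outer loop
vertex -2.899 -4.381 -1.276
vertex -2.591 -4.758 -0.599
vertex -1.645 -3.069 -0.603
endloop
endfacet
facet normal -0.107 -0.889 -0.446
outer loop
vertex -2.591 -4.758 -0.599
vertex -1.815 -4.491 -1.317
vertex -1.828 -4.979 -0.342
endloop
endfacet
facet normal -0.274 0.156 0.949
outer loop
vertex -2.591 -4.758 -0.599
vertex -1.828 -4.979 -0.342
vertex -1.645 -3.069 -0.603
endloop
endfacet
facet normal -0.106 -0.889 -0.446
outer loop
vertex -1.828 -4.979 -0.342
vertex -1.815 -4.491 -1.317
vertex -1.058 -4.913 -0.657
endloop
endfacet
facet normal 0.370 0.091 0.924
outer loop
vertex -1.828 -4.979 -0.342
vertex -1.058 -4.913 -0.657
vertex -1.645 -3.069 -0.603
endloop
endfacet
facet normal -0.107 -0.889 -0.445
outer loop
vertex -1.058 -4.913 -0.657
vertex -1.815 -4.491 -1.317
vertex -0.732 -4.601 -1.358
endloop
endfacet
facet normal 0.831 0.250 0.498
outer loop
vertex -1.058 -4.913 -0.657
vertex -0.732 -4.601 -1.358
vertex -1.645 -3.069 -0.603
endloop
endfacet
facet normal -0.107 -0.888 -0.447
outer loop
vertex -0.732 -4.601 -1.358
vertex -1.815 -4.491 -1.317
vertex -1.04 -4.223 -2.035
endloop
endfacet
facet normal 0.838 0.539 -0.080
outer loop
vertex -0.732 -4.601 -1.358
vertex -1.04 -4.223 -2.035
vertex -1.645 -3.069 -0.603
endloop
endfacet
facet normal -0.695 -0.525 -0.492
outer loop
vertex -3.613 -0.723 0.736
vertex -4.009 -0.667 1.236
vertex -3.946 -0.278 0.732
endloop
endfacet
facet normal 0.397 0.290 -0.871
outer loop
vertex -3.613 -0.723 0.736
vertex -3.946 -0.278 0.732
vertex -2.216 0.331 1.724
endloop
endfacet
facet normal 0.398 0.289 -0.871
outer loop
vertex -2.216 0.331 1.724
vertex -3.946 -0.278 0.732
vertex -2.548 0.776 1.72
endloop
endfacet
facet normal 0.696 0.524 0.491
outer loop
vertex -2.216 0.331 1.724
vertex -2.548 0.776 1.72
vertex -2.611 0.387 2.224
endloop
endfacet
facet normal -0.696 -0.524 -0.491
outer loop
vertex -3.946 -0.278 0.732
vertex -4.009 -0.667 1.236
vertex -4.326 -0.126 1.108
endloop
endfacet
facet normal -0.220 0.806 -0.549
outer loop
vertex -3.946 -0.278 0.732
vertex -4.326 -0.126 1.108
vertex -2.548 0.776 1.72
endloop
endfacet
facet normal -0.220 0.806 -0.549
outer loop
vertex -2.548 0.776 1.72
vertex -4.326 -0.126 1.108
vertex -2.928 0.928 2.095
endloop
endfacet
facet normal 0.695 0.525 0.492
outer loop
vertex -2.548 0.776 1.72
vertex -2.928 0.928 2.095
vertex -2.611 0.387 2.224
endloop
endfacet
facet normal -0.695 -0.524 -0.492
outer loop
vertex -4.326 -0.126 1.108
vertex -4.009 -0.667 1.236
vertex -4.467 -0.382 1.58
endloop
endfacet
facet normal -0.672 0.716 0.188
outer loop
vertex -4.326 -0.126 1.108
vertex -4.467 -0.382 1.58
vertex -2.928 0.928 2.095
endloop
endfacet
facet normal -0.672 0.716 0.187
outer loop
vertex -2.928 0.928 2.095
vertex -4.467 -0.382 1.58
vertex -3.069 0.672 2.568
endloop
endfacet
facet normal 0.695 0.525 0.491
outer loop
vertex -2.928 0.928 2.095
vertex -3.069 0.672 2.568
vertex -2.611 0.387 2.224
endloop
endfacet
facet normal -0.695 -0.525 -0.491
outer loop
vertex -4.467 -0.382 1.58
vertex -4.009 -0.667 1.236
vertex -4.263 -0.852 1.794
endloop
endfacet
facet normal -0.618 0.087 0.781
outer loop
vertex -4.467 -0.382 1.58
vertex -4.263 -0.852 1.794
vertex -3.069 0.672 2.568
endloop
endfacet
facet normal -0.617 0.086 0.782
outer loop
vertex -3.069 0.672 2.568
vertex -4.263 -0.852 1.794
vertex -2.865 0.202 2.781
endloop
endfacet
facet normal 0.695 0.524 0.491
outer loop
vertex -3.069 0.672 2.568
vertex -2.865 0.202 2.781
vertex -2.611 0.387 2.224
endloop
endfacet
facet normal -0.696 -0.524 -0.491
outer loop
vertex -4.263 -0.852 1.794
vertex -4.009 -0.667 1.236
vertex -3.868 -1.183 1.587
endloop
endfacet
facet normal -0.097 -0.609 0.788
outer loop
vertex -4.263 -0.852 1.794
vertex -3.868 -1.183 1.587
vertex -2.865 0.202 2.781
endloop
endfacet
facet normal -0.099 -0.608 0.788
outer loop
vertex -2.865 0.202 2.781
vertex -3.868 -1.183 1.587
vertex -2.47 -0.129 2.575
endloop
endfacet
facet normal 0.696 0.524 0.491
outer loop
vertex -2.865 0.202 2.781
vertex -2.47 -0.129 2.575
vertex -2.611 0.387 2.224
endloop
endfacet
facet normal -0.696 -0.524 -0.491
outer loop
vertex -3.868 -1.183 1.587
vertex -4.009 -0.667 1.236
vertex -3.579 -1.126 1.117
endloop
endfacet
facet normal 0.495 -0.845 0.202
outer loop
vertex -3.868 -1.183 1.587
vertex -3.579 -1.126 1.117
vertex -2.47 -0.129 2.575
endloop
endfacet
facet normal 0.495 -0.845 0.201
outer loop
vertex -2.47 -0.129 2.575
vertex -3.579 -1.126 1.117
vertex -2.181 -0.072 2.104
endloop
endfacet
facet normal 0.696 0.524 0.491
outer loop
vertex -2.47 -0.129 2.575
vertex -2.181 -0.072 2.104
vertex -2.611 0.387 2.224
endloop
endfacet
facet normal -0.695 -0.524 -0.492
outer loop
vertex -3.579 -1.126 1.117
vertex -4.009 -0.667 1.236
vertex -3.613 -0.723 0.736
endloop
endfacet
facet normal 0.716 -0.447 -0.537
outer loop
vertex -3.579 -1.126 1.117
vertex -3.613 -0.723 0.736
vertex -2.181 -0.072 2.104
endloop
endfacet
facet normal 0.716 -0.445 -0.538
outer loop
vertex -2.181 -0.072 2.104
vertex -3.613 -0.723 0.736
vertex -2.216 0.331 1.724
endloop
endfacet
facet normal 0.696 0.524 0.491
outer loop
vertex -2.181 -0.072 2.104
vertex -2.216 0.331 1.724
vertex -2.611 0.387 2.224
endloop
endfacet

endsolid


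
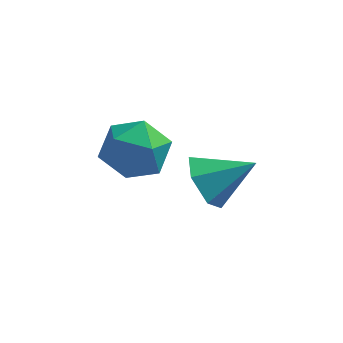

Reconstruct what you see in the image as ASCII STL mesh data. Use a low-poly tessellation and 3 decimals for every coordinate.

solid 
facet normal -0.949 0.283 -0.136
outer loop
vertex -2.453 3.583 -2.577
vertex -2.843 2.511 -2.089
vertex -2.655 3.494 -1.356
endloop
endfacet
facet normal -0.528 0.849 -0.025
outer loop
vertex -2.453 3.583 -2.577
vertex -2.655 3.494 -1.356
vertex -1.658 4.101 -1.778
endloop
endfacet
facet normal -0.022 0.849 -0.528
outer loop
vertex -2.453 3.583 -2.577
vertex -1.658 4.101 -1.778
vertex -1.231 3.493 -2.772
endloop
endfacet
facet normal -0.131 0.283 -0.950
outer loop
vertex -2.453 3.583 -2.577
vertex -1.231 3.493 -2.772
vertex -1.963 2.51 -2.964
endloop
endfacet
facet normal -0.704 -0.066 -0.708
outer loop
vertex -2.453 3.583 -2.577
vertex -1.963 2.51 -2.964
vertex -2.843 2.511 -2.089
endloop
endfacet
facet normal -0.209 0.766 0.608
outer loop
vertex -1.658 4.101 -1.778
vertex -2.655 3.494 -1.356
vertex -1.557 3.35 -0.796
endloop
endfacet
facet normal -0.891 -0.149 0.429
outer loop
vertex -2.655 3.494 -1.356
vertex -2.843 2.511 -2.089
vertex -2.289 2.367 -0.988
endloop
endfacet
facet normal -0.494 -0.715 -0.496
outer loop
vertex -2.843 2.511 -2.089
vertex -1.963 2.51 -2.964
vertex -1.862 1.759 -1.982
endloop
endfacet
facet normal 0.434 -0.149 -0.889
outer loop
vertex -1.963 2.51 -2.964
vertex -1.231 3.493 -2.772
vertex -0.865 2.366 -2.404
endloop
endfacet
facet normal 0.609 0.766 -0.206
outer loop
vertex -1.231 3.493 -2.772
vertex -1.658 4.101 -1.778
vertex -0.677 3.349 -1.671
endloop
endfacet
facet normal 0.131 -0.283 0.950
outer loop
vertex -1.067 2.277 -1.183
vertex -1.557 3.35 -0.796
vertex -2.289 2.367 -0.988
endloop
endfacet
facet normal 0.022 -0.849 0.528
outer loop
vertex -1.067 2.277 -1.183
vertex -2.289 2.367 -0.988
vertex -1.862 1.759 -1.982
endloop
endfacet
facet normal 0.528 -0.849 0.025
outer loop
vertex -1.067 2.277 -1.183
vertex -1.862 1.759 -1.982
vertex -0.865 2.366 -2.404
endloop
endfacet
facet normal 0.949 -0.283 0.136
outer loop
vertex -1.067 2.277 -1.183
vertex -0.865 2.366 -2.404
vertex -0.677 3.349 -1.671
endloop
endfacet
facet normal 0.704 0.066 0.708
outer loop
vertex -1.067 2.277 -1.183
vertex -0.677 3.349 -1.671
vertex -1.557 3.35 -0.796
endloop
endfacet
facet normal -0.434 0.149 0.889
outer loop
vertex -2.289 2.367 -0.988
vertex -1.557 3.35 -0.796
vertex -2.655 3.494 -1.356
endloop
endfacet
facet normal -0.609 -0.766 0.206
outer loop
vertex -1.862 1.759 -1.982
vertex -2.289 2.367 -0.988
vertex -2.843 2.511 -2.089
endloop
endfacet
facet normal 0.209 -0.766 -0.608
outer loop
vertex -0.865 2.366 -2.404
vertex -1.862 1.759 -1.982
vertex -1.963 2.51 -2.964
endloop
endfacet
facet normal 0.891 0.149 -0.429
outer loop
vertex -0.677 3.349 -1.671
vertex -0.865 2.366 -2.404
vertex -1.231 3.493 -2.772
endloop
endfacet
facet normal 0.494 0.715 0.496
outer loop
vertex -1.557 3.35 -0.796
vertex -0.677 3.349 -1.671
vertex -1.658 4.101 -1.778
endloop
endfacet
facet normal -0.837 -0.212 -0.505
outer loop
vertex 1.357 0.822 -2.283
vertex 0.788 1.184 -1.492
vertex 1.085 1.826 -2.254
endloop
endfacet
facet normal 0.811 0.235 -0.536
outer loop
vertex 1.357 0.822 -2.283
vertex 1.085 1.826 -2.254
vertex 2.252 1.556 -0.608
endloop
endfacet
facet normal -0.837 -0.212 -0.505
outer loop
vertex 1.085 1.826 -2.254
vertex 0.788 1.184 -1.492
vertex 0.516 2.187 -1.463
endloop
endfacet
facet normal 0.395 0.909 -0.131
outer loop
vertex 1.085 1.826 -2.254
vertex 0.516 2.187 -1.463
vertex 2.252 1.556 -0.608
endloop
endfacet
facet normal -0.837 -0.212 -0.504
outer loop
vertex 0.516 2.187 -1.463
vertex 0.788 1.184 -1.492
vertex 0.219 1.546 -0.7
endloop
endfacet
facet normal -0.033 0.771 0.635
outer loop
vertex 0.516 2.187 -1.463
vertex 0.219 1.546 -0.7
vertex 2.252 1.556 -0.608
endloop
endfacet
facet normal -0.837 -0.212 -0.504
outer loop
vertex 0.219 1.546 -0.7
vertex 0.788 1.184 -1.492
vertex 0.491 0.543 -0.729
endloop
endfacet
facet normal -0.045 -0.041 0.998
outer loop
vertex 0.219 1.546 -0.7
vertex 0.491 0.543 -0.729
vertex 2.252 1.556 -0.608
endloop
endfacet
facet normal -0.837 -0.212 -0.504
outer loop
vertex 0.491 0.543 -0.729
vertex 0.788 1.184 -1.492
vertex 1.06 0.181 -1.521
endloop
endfacet
facet normal 0.371 -0.715 0.593
outer loop
vertex 0.491 0.543 -0.729
vertex 1.06 0.181 -1.521
vertex 2.252 1.556 -0.608
endloop
endfacet
facet normal -0.837 -0.212 -0.505
outer loop
vertex 1.06 0.181 -1.521
vertex 0.788 1.184 -1.492
vertex 1.357 0.822 -2.283
endloop
endfacet
facet normal 0.798 -0.577 -0.174
outer loop
vertex 1.06 0.181 -1.521
vertex 1.357 0.822 -2.283
vertex 2.252 1.556 -0.608
endloop
endfacet

endsolid


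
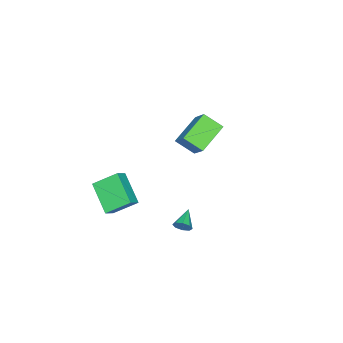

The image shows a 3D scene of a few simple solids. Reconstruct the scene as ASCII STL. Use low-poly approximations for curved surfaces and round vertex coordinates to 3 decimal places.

solid 
facet normal -0.892 0.108 0.440
outer loop
vertex -4.577 -1.317 2.401
vertex -3.823 -0.298 3.68
vertex -4.816 -0.18 1.637
endloop
endfacet
facet normal -0.419 -0.565 -0.710
outer loop
vertex -2.997 -0.402 0.74
vertex -4.577 -1.317 2.401
vertex -4.816 -0.18 1.637
endloop
endfacet
facet normal -0.892 0.108 0.440
outer loop
vertex -4.816 -0.18 1.637
vertex -3.823 -0.298 3.68
vertex -4.062 0.838 2.915
endloop
endfacet
facet normal -0.171 0.817 -0.550
outer loop
vertex -4.062 0.838 2.915
vertex -2.997 -0.402 0.74
vertex -4.816 -0.18 1.637
endloop
endfacet
facet normal 0.172 -0.817 0.550
outer loop
vertex -4.577 -1.317 2.401
vertex -2.004 -0.52 2.783
vertex -3.823 -0.298 3.68
endloop
endfacet
facet normal -0.419 -0.566 -0.710
outer loop
vertex -2.758 -1.538 1.505
vertex -4.577 -1.317 2.401
vertex -2.997 -0.402 0.74
endloop
endfacet
facet normal 0.172 -0.817 0.550
outer loop
vertex -2.758 -1.538 1.505
vertex -2.004 -0.52 2.783
vertex -4.577 -1.317 2.401
endloop
endfacet
facet normal 0.419 0.566 0.710
outer loop
vertex -3.823 -0.298 3.68
vertex -2.004 -0.52 2.783
vertex -4.062 0.838 2.915
endloop
endfacet
facet normal -0.172 0.817 -0.550
outer loop
vertex -2.243 0.617 2.019
vertex -2.997 -0.402 0.74
vertex -4.062 0.838 2.915
endloop
endfacet
facet normal 0.419 0.565 0.711
outer loop
vertex -4.062 0.838 2.915
vertex -2.004 -0.52 2.783
vertex -2.243 0.617 2.019
endloop
endfacet
facet normal 0.892 -0.108 -0.439
outer loop
vertex -2.243 0.617 2.019
vertex -2.758 -1.538 1.505
vertex -2.997 -0.402 0.74
endloop
endfacet
facet normal 0.892 -0.108 -0.440
outer loop
vertex -2.004 -0.52 2.783
vertex -2.758 -1.538 1.505
vertex -2.243 0.617 2.019
endloop
endfacet
facet normal 0.894 0.247 -0.375
outer loop
vertex 3.441 2.37 1.0
vertex 3.194 2.652 0.597
vertex 3.373 2.773 1.103
endloop
endfacet
facet normal 0.049 -0.240 0.970
outer loop
vertex 3.441 2.37 1.0
vertex 3.373 2.773 1.103
vertex 2.086 2.348 1.063
endloop
endfacet
facet normal 0.894 0.245 -0.375
outer loop
vertex 3.373 2.773 1.103
vertex 3.194 2.652 0.597
vertex 3.201 3.105 0.91
endloop
endfacet
facet normal -0.169 0.428 0.888
outer loop
vertex 3.373 2.773 1.103
vertex 3.201 3.105 0.91
vertex 2.086 2.348 1.063
endloop
endfacet
facet normal 0.894 0.245 -0.375
outer loop
vertex 3.201 3.105 0.91
vertex 3.194 2.652 0.597
vertex 3.025 3.172 0.534
endloop
endfacet
facet normal -0.487 0.792 0.369
outer loop
vertex 3.201 3.105 0.91
vertex 3.025 3.172 0.534
vertex 2.086 2.348 1.063
endloop
endfacet
facet normal 0.894 0.245 -0.375
outer loop
vertex 3.025 3.172 0.534
vertex 3.194 2.652 0.597
vertex 2.948 2.935 0.195
endloop
endfacet
facet normal -0.718 0.637 -0.282
outer loop
vertex 3.025 3.172 0.534
vertex 2.948 2.935 0.195
vertex 2.086 2.348 1.063
endloop
endfacet
facet normal 0.894 0.245 -0.375
outer loop
vertex 2.948 2.935 0.195
vertex 3.194 2.652 0.597
vertex 3.015 2.532 0.092
endloop
endfacet
facet normal -0.727 0.054 -0.685
outer loop
vertex 2.948 2.935 0.195
vertex 3.015 2.532 0.092
vertex 2.086 2.348 1.063
endloop
endfacet
facet normal 0.894 0.245 -0.375
outer loop
vertex 3.015 2.532 0.092
vertex 3.194 2.652 0.597
vertex 3.187 2.2 0.285
endloop
endfacet
facet normal -0.509 -0.614 -0.603
outer loop
vertex 3.015 2.532 0.092
vertex 3.187 2.2 0.285
vertex 2.086 2.348 1.063
endloop
endfacet
facet normal 0.893 0.246 -0.377
outer loop
vertex 3.187 2.2 0.285
vertex 3.194 2.652 0.597
vertex 3.364 2.133 0.661
endloop
endfacet
facet normal -0.191 -0.978 -0.084
outer loop
vertex 3.187 2.2 0.285
vertex 3.364 2.133 0.661
vertex 2.086 2.348 1.063
endloop
endfacet
facet normal 0.894 0.246 -0.375
outer loop
vertex 3.364 2.133 0.661
vertex 3.194 2.652 0.597
vertex 3.441 2.37 1.0
endloop
endfacet
facet normal 0.040 -0.823 0.566
outer loop
vertex 3.364 2.133 0.661
vertex 3.441 2.37 1.0
vertex 2.086 2.348 1.063
endloop
endfacet
facet normal -0.799 0.036 -0.600
outer loop
vertex 2.763 -2.899 1.238
vertex 2.082 -1.701 2.216
vertex 3.683 -1.448 0.101
endloop
endfacet
facet normal 0.404 -0.709 -0.578
outer loop
vertex 4.378 -1.479 0.624
vertex 2.763 -2.899 1.238
vertex 3.683 -1.448 0.101
endloop
endfacet
facet normal -0.799 0.036 -0.600
outer loop
vertex 3.683 -1.448 0.101
vertex 2.082 -1.701 2.216
vertex 3.002 -0.25 1.079
endloop
endfacet
facet normal 0.447 0.704 -0.552
outer loop
vertex 3.002 -0.25 1.079
vertex 4.378 -1.479 0.624
vertex 3.683 -1.448 0.101
endloop
endfacet
facet normal -0.447 -0.704 0.552
outer loop
vertex 2.763 -2.899 1.238
vertex 2.777 -1.732 2.739
vertex 2.082 -1.701 2.216
endloop
endfacet
facet normal 0.404 -0.709 -0.578
outer loop
vertex 3.458 -2.93 1.761
vertex 2.763 -2.899 1.238
vertex 4.378 -1.479 0.624
endloop
endfacet
facet normal -0.447 -0.704 0.552
outer loop
vertex 3.458 -2.93 1.761
vertex 2.777 -1.732 2.739
vertex 2.763 -2.899 1.238
endloop
endfacet
facet normal -0.404 0.709 0.578
outer loop
vertex 2.082 -1.701 2.216
vertex 2.777 -1.732 2.739
vertex 3.002 -0.25 1.079
endloop
endfacet
facet normal 0.447 0.704 -0.552
outer loop
vertex 3.697 -0.281 1.602
vertex 4.378 -1.479 0.624
vertex 3.002 -0.25 1.079
endloop
endfacet
facet normal -0.404 0.709 0.578
outer loop
vertex 3.002 -0.25 1.079
vertex 2.777 -1.732 2.739
vertex 3.697 -0.281 1.602
endloop
endfacet
facet normal 0.799 -0.036 0.600
outer loop
vertex 3.697 -0.281 1.602
vertex 3.458 -2.93 1.761
vertex 4.378 -1.479 0.624
endloop
endfacet
facet normal 0.799 -0.036 0.600
outer loop
vertex 2.777 -1.732 2.739
vertex 3.458 -2.93 1.761
vertex 3.697 -0.281 1.602
endloop
endfacet

endsolid


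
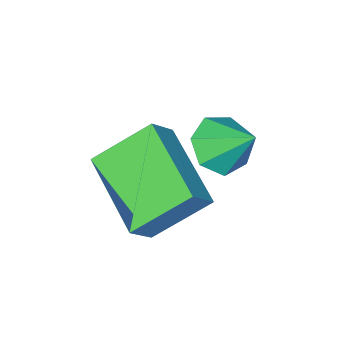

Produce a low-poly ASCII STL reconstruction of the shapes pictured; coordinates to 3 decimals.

solid 
facet normal -0.679 -0.087 -0.729
outer loop
vertex -0.275 0.135 -2.614
vertex 0.189 2.146 -3.286
vertex 0.919 -0.487 -3.652
endloop
endfacet
facet normal -0.213 -0.927 0.310
outer loop
vertex 1.551 -0.406 -2.974
vertex -0.275 0.135 -2.614
vertex 0.919 -0.487 -3.652
endloop
endfacet
facet normal -0.679 -0.087 -0.729
outer loop
vertex 0.919 -0.487 -3.652
vertex 0.189 2.146 -3.286
vertex 1.383 1.524 -4.324
endloop
endfacet
facet normal 0.702 -0.366 -0.611
outer loop
vertex 1.383 1.524 -4.324
vertex 1.551 -0.406 -2.974
vertex 0.919 -0.487 -3.652
endloop
endfacet
facet normal -0.702 0.366 0.611
outer loop
vertex -0.275 0.135 -2.614
vertex 0.821 2.227 -2.608
vertex 0.189 2.146 -3.286
endloop
endfacet
facet normal -0.213 -0.927 0.310
outer loop
vertex 0.357 0.216 -1.936
vertex -0.275 0.135 -2.614
vertex 1.551 -0.406 -2.974
endloop
endfacet
facet normal -0.702 0.366 0.611
outer loop
vertex 0.357 0.216 -1.936
vertex 0.821 2.227 -2.608
vertex -0.275 0.135 -2.614
endloop
endfacet
facet normal 0.213 0.927 -0.310
outer loop
vertex 0.189 2.146 -3.286
vertex 0.821 2.227 -2.608
vertex 1.383 1.524 -4.324
endloop
endfacet
facet normal 0.702 -0.366 -0.611
outer loop
vertex 2.015 1.605 -3.646
vertex 1.551 -0.406 -2.974
vertex 1.383 1.524 -4.324
endloop
endfacet
facet normal 0.213 0.927 -0.310
outer loop
vertex 1.383 1.524 -4.324
vertex 0.821 2.227 -2.608
vertex 2.015 1.605 -3.646
endloop
endfacet
facet normal 0.679 0.087 0.729
outer loop
vertex 2.015 1.605 -3.646
vertex 0.357 0.216 -1.936
vertex 1.551 -0.406 -2.974
endloop
endfacet
facet normal 0.679 0.087 0.729
outer loop
vertex 0.821 2.227 -2.608
vertex 0.357 0.216 -1.936
vertex 2.015 1.605 -3.646
endloop
endfacet
facet normal 0.126 -0.711 -0.692
outer loop
vertex -0.212 0.841 -2.332
vertex -0.836 1.118 -2.73
vertex -0.076 1.322 -2.801
endloop
endfacet
facet normal 0.797 0.291 0.529
outer loop
vertex -0.212 0.841 -2.332
vertex -0.076 1.322 -2.801
vertex -1.004 2.062 -1.81
endloop
endfacet
facet normal 0.126 -0.711 -0.691
outer loop
vertex -0.076 1.322 -2.801
vertex -0.836 1.118 -2.73
vertex -0.512 1.649 -3.217
endloop
endfacet
facet normal 0.611 0.791 -0.019
outer loop
vertex -0.076 1.322 -2.801
vertex -0.512 1.649 -3.217
vertex -1.004 2.062 -1.81
endloop
endfacet
facet normal 0.126 -0.711 -0.692
outer loop
vertex -0.512 1.649 -3.217
vertex -0.836 1.118 -2.73
vertex -1.192 1.576 -3.266
endloop
endfacet
facet normal -0.080 0.949 -0.306
outer loop
vertex -0.512 1.649 -3.217
vertex -1.192 1.576 -3.266
vertex -1.004 2.062 -1.81
endloop
endfacet
facet normal 0.127 -0.711 -0.692
outer loop
vertex -1.192 1.576 -3.266
vertex -0.836 1.118 -2.73
vertex -1.604 1.158 -2.912
endloop
endfacet
facet normal -0.755 0.645 -0.118
outer loop
vertex -1.192 1.576 -3.266
vertex -1.604 1.158 -2.912
vertex -1.004 2.062 -1.81
endloop
endfacet
facet normal 0.127 -0.710 -0.693
outer loop
vertex -1.604 1.158 -2.912
vertex -0.836 1.118 -2.73
vertex -1.437 0.709 -2.421
endloop
endfacet
facet normal -0.907 0.107 0.406
outer loop
vertex -1.604 1.158 -2.912
vertex -1.437 0.709 -2.421
vertex -1.004 2.062 -1.81
endloop
endfacet
facet normal 0.127 -0.710 -0.693
outer loop
vertex -1.437 0.709 -2.421
vertex -0.836 1.118 -2.73
vertex -0.818 0.568 -2.163
endloop
endfacet
facet normal -0.421 -0.258 0.870
outer loop
vertex -1.437 0.709 -2.421
vertex -0.818 0.568 -2.163
vertex -1.004 2.062 -1.81
endloop
endfacet
facet normal 0.127 -0.710 -0.693
outer loop
vertex -0.818 0.568 -2.163
vertex -0.836 1.118 -2.73
vertex -0.212 0.841 -2.332
endloop
endfacet
facet normal 0.337 -0.176 0.925
outer loop
vertex -0.818 0.568 -2.163
vertex -0.212 0.841 -2.332
vertex -1.004 2.062 -1.81
endloop
endfacet

endsolid


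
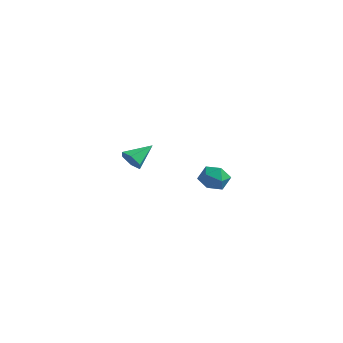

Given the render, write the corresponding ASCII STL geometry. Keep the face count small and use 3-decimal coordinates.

solid 
facet normal 0.488 0.688 -0.537
outer loop
vertex 2.774 -0.535 -0.392
vertex 2.3 -0.06 -0.214
vertex 2.863 -0.152 0.18
endloop
endfacet
facet normal 0.939 0.199 -0.280
outer loop
vertex 2.774 -0.535 -0.392
vertex 2.863 -0.152 0.18
vertex 3.01 -0.83 0.19
endloop
endfacet
facet normal 0.732 -0.440 -0.520
outer loop
vertex 2.774 -0.535 -0.392
vertex 3.01 -0.83 0.19
vertex 2.537 -1.158 -0.198
endloop
endfacet
facet normal 0.151 -0.346 -0.926
outer loop
vertex 2.774 -0.535 -0.392
vertex 2.537 -1.158 -0.198
vertex 2.098 -0.682 -0.447
endloop
endfacet
facet normal -0.000 0.351 -0.936
outer loop
vertex 2.774 -0.535 -0.392
vertex 2.098 -0.682 -0.447
vertex 2.3 -0.06 -0.214
endloop
endfacet
facet normal 0.881 0.197 0.431
outer loop
vertex 3.01 -0.83 0.19
vertex 2.863 -0.152 0.18
vertex 2.682 -0.538 0.727
endloop
endfacet
facet normal 0.151 0.988 0.015
outer loop
vertex 2.863 -0.152 0.18
vertex 2.3 -0.06 -0.214
vertex 2.243 -0.062 0.478
endloop
endfacet
facet normal -0.637 0.443 -0.630
outer loop
vertex 2.3 -0.06 -0.214
vertex 2.098 -0.682 -0.447
vertex 1.77 -0.39 0.09
endloop
endfacet
facet normal -0.394 -0.684 -0.613
outer loop
vertex 2.098 -0.682 -0.447
vertex 2.537 -1.158 -0.198
vertex 1.917 -1.068 0.1
endloop
endfacet
facet normal 0.546 -0.837 0.043
outer loop
vertex 2.537 -1.158 -0.198
vertex 3.01 -0.83 0.19
vertex 2.48 -1.16 0.494
endloop
endfacet
facet normal -0.151 0.346 0.926
outer loop
vertex 2.006 -0.685 0.672
vertex 2.682 -0.538 0.727
vertex 2.243 -0.062 0.478
endloop
endfacet
facet normal -0.732 0.440 0.520
outer loop
vertex 2.006 -0.685 0.672
vertex 2.243 -0.062 0.478
vertex 1.77 -0.39 0.09
endloop
endfacet
facet normal -0.939 -0.199 0.280
outer loop
vertex 2.006 -0.685 0.672
vertex 1.77 -0.39 0.09
vertex 1.917 -1.068 0.1
endloop
endfacet
facet normal -0.488 -0.688 0.537
outer loop
vertex 2.006 -0.685 0.672
vertex 1.917 -1.068 0.1
vertex 2.48 -1.16 0.494
endloop
endfacet
facet normal 0.000 -0.351 0.936
outer loop
vertex 2.006 -0.685 0.672
vertex 2.48 -1.16 0.494
vertex 2.682 -0.538 0.727
endloop
endfacet
facet normal 0.394 0.684 0.613
outer loop
vertex 2.243 -0.062 0.478
vertex 2.682 -0.538 0.727
vertex 2.863 -0.152 0.18
endloop
endfacet
facet normal -0.546 0.837 -0.043
outer loop
vertex 1.77 -0.39 0.09
vertex 2.243 -0.062 0.478
vertex 2.3 -0.06 -0.214
endloop
endfacet
facet normal -0.881 -0.197 -0.431
outer loop
vertex 1.917 -1.068 0.1
vertex 1.77 -0.39 0.09
vertex 2.098 -0.682 -0.447
endloop
endfacet
facet normal -0.151 -0.988 -0.015
outer loop
vertex 2.48 -1.16 0.494
vertex 1.917 -1.068 0.1
vertex 2.537 -1.158 -0.198
endloop
endfacet
facet normal 0.637 -0.443 0.630
outer loop
vertex 2.682 -0.538 0.727
vertex 2.48 -1.16 0.494
vertex 3.01 -0.83 0.19
endloop
endfacet
facet normal -0.139 -0.843 -0.520
outer loop
vertex -2.81 -0.223 -0.095
vertex -3.137 0.079 -0.497
vertex -2.544 0.027 -0.571
endloop
endfacet
facet normal 0.871 0.007 0.491
outer loop
vertex -2.81 -0.223 -0.095
vertex -2.544 0.027 -0.571
vertex -2.963 1.141 0.157
endloop
endfacet
facet normal -0.139 -0.843 -0.519
outer loop
vertex -2.544 0.027 -0.571
vertex -3.137 0.079 -0.497
vertex -2.871 0.329 -0.974
endloop
endfacet
facet normal 0.817 0.497 -0.291
outer loop
vertex -2.544 0.027 -0.571
vertex -2.871 0.329 -0.974
vertex -2.963 1.141 0.157
endloop
endfacet
facet normal -0.139 -0.843 -0.519
outer loop
vertex -2.871 0.329 -0.974
vertex -3.137 0.079 -0.497
vertex -3.465 0.381 -0.9
endloop
endfacet
facet normal -0.002 0.812 -0.583
outer loop
vertex -2.871 0.329 -0.974
vertex -3.465 0.381 -0.9
vertex -2.963 1.141 0.157
endloop
endfacet
facet normal -0.139 -0.843 -0.519
outer loop
vertex -3.465 0.381 -0.9
vertex -3.137 0.079 -0.497
vertex -3.731 0.131 -0.423
endloop
endfacet
facet normal -0.766 0.636 -0.094
outer loop
vertex -3.465 0.381 -0.9
vertex -3.731 0.131 -0.423
vertex -2.963 1.141 0.157
endloop
endfacet
facet normal -0.139 -0.843 -0.520
outer loop
vertex -3.731 0.131 -0.423
vertex -3.137 0.079 -0.497
vertex -3.403 -0.171 -0.021
endloop
endfacet
facet normal -0.711 0.145 0.689
outer loop
vertex -3.731 0.131 -0.423
vertex -3.403 -0.171 -0.021
vertex -2.963 1.141 0.157
endloop
endfacet
facet normal -0.139 -0.843 -0.520
outer loop
vertex -3.403 -0.171 -0.021
vertex -3.137 0.079 -0.497
vertex -2.81 -0.223 -0.095
endloop
endfacet
facet normal 0.107 -0.169 0.980
outer loop
vertex -3.403 -0.171 -0.021
vertex -2.81 -0.223 -0.095
vertex -2.963 1.141 0.157
endloop
endfacet

endsolid


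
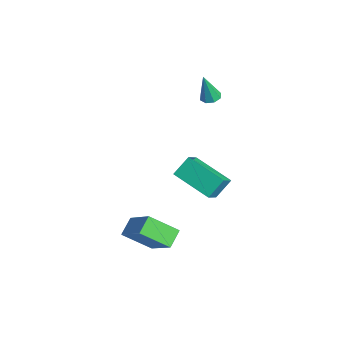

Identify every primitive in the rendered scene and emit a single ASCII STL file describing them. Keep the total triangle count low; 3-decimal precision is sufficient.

solid 
facet normal -0.099 0.254 -0.962
outer loop
vertex -3.604 3.552 0.965
vertex -4.026 3.91 1.103
vertex -3.459 3.953 1.056
endloop
endfacet
facet normal 0.926 -0.360 0.111
outer loop
vertex -3.604 3.552 0.965
vertex -3.459 3.953 1.056
vertex -3.854 3.47 2.777
endloop
endfacet
facet normal -0.099 0.253 -0.962
outer loop
vertex -3.459 3.953 1.056
vertex -4.026 3.91 1.103
vertex -3.646 4.329 1.174
endloop
endfacet
facet normal 0.888 0.347 0.301
outer loop
vertex -3.459 3.953 1.056
vertex -3.646 4.329 1.174
vertex -3.854 3.47 2.777
endloop
endfacet
facet normal -0.098 0.252 -0.963
outer loop
vertex -3.646 4.329 1.174
vertex -4.026 3.91 1.103
vertex -4.056 4.46 1.25
endloop
endfacet
facet normal 0.346 0.807 0.478
outer loop
vertex -3.646 4.329 1.174
vertex -4.056 4.46 1.25
vertex -3.854 3.47 2.777
endloop
endfacet
facet normal -0.099 0.252 -0.963
outer loop
vertex -4.056 4.46 1.25
vertex -4.026 3.91 1.103
vertex -4.448 4.268 1.24
endloop
endfacet
facet normal -0.382 0.752 0.538
outer loop
vertex -4.056 4.46 1.25
vertex -4.448 4.268 1.24
vertex -3.854 3.47 2.777
endloop
endfacet
facet normal -0.098 0.253 -0.963
outer loop
vertex -4.448 4.268 1.24
vertex -4.026 3.91 1.103
vertex -4.592 3.866 1.149
endloop
endfacet
facet normal -0.870 0.211 0.446
outer loop
vertex -4.448 4.268 1.24
vertex -4.592 3.866 1.149
vertex -3.854 3.47 2.777
endloop
endfacet
facet normal -0.098 0.253 -0.962
outer loop
vertex -4.592 3.866 1.149
vertex -4.026 3.91 1.103
vertex -4.405 3.49 1.031
endloop
endfacet
facet normal -0.831 -0.494 0.257
outer loop
vertex -4.592 3.866 1.149
vertex -4.405 3.49 1.031
vertex -3.854 3.47 2.777
endloop
endfacet
facet normal -0.098 0.254 -0.962
outer loop
vertex -4.405 3.49 1.031
vertex -4.026 3.91 1.103
vertex -3.996 3.36 0.955
endloop
endfacet
facet normal -0.288 -0.954 0.080
outer loop
vertex -4.405 3.49 1.031
vertex -3.996 3.36 0.955
vertex -3.854 3.47 2.777
endloop
endfacet
facet normal -0.100 0.253 -0.962
outer loop
vertex -3.996 3.36 0.955
vertex -4.026 3.91 1.103
vertex -3.604 3.552 0.965
endloop
endfacet
facet normal 0.439 -0.898 0.020
outer loop
vertex -3.996 3.36 0.955
vertex -3.604 3.552 0.965
vertex -3.854 3.47 2.777
endloop
endfacet
facet normal -0.734 -0.592 0.333
outer loop
vertex 1.455 1.364 0.942
vertex 0.646 1.957 0.213
vertex 1.687 0.566 0.035
endloop
endfacet
facet normal 0.652 -0.478 0.588
outer loop
vertex 3.294 1.863 -0.693
vertex 1.455 1.364 0.942
vertex 1.687 0.566 0.035
endloop
endfacet
facet normal -0.734 -0.592 0.333
outer loop
vertex 1.687 0.566 0.035
vertex 0.646 1.957 0.213
vertex 0.878 1.159 -0.694
endloop
endfacet
facet normal 0.189 -0.648 -0.737
outer loop
vertex 0.878 1.159 -0.694
vertex 3.294 1.863 -0.693
vertex 1.687 0.566 0.035
endloop
endfacet
facet normal -0.189 0.648 0.737
outer loop
vertex 1.455 1.364 0.942
vertex 2.253 3.254 -0.515
vertex 0.646 1.957 0.213
endloop
endfacet
facet normal 0.652 -0.478 0.588
outer loop
vertex 3.062 2.661 0.214
vertex 1.455 1.364 0.942
vertex 3.294 1.863 -0.693
endloop
endfacet
facet normal -0.189 0.648 0.737
outer loop
vertex 3.062 2.661 0.214
vertex 2.253 3.254 -0.515
vertex 1.455 1.364 0.942
endloop
endfacet
facet normal -0.652 0.478 -0.588
outer loop
vertex 0.646 1.957 0.213
vertex 2.253 3.254 -0.515
vertex 0.878 1.159 -0.694
endloop
endfacet
facet normal 0.189 -0.648 -0.737
outer loop
vertex 2.485 2.456 -1.422
vertex 3.294 1.863 -0.693
vertex 0.878 1.159 -0.694
endloop
endfacet
facet normal -0.652 0.478 -0.588
outer loop
vertex 0.878 1.159 -0.694
vertex 2.253 3.254 -0.515
vertex 2.485 2.456 -1.422
endloop
endfacet
facet normal 0.734 0.592 -0.333
outer loop
vertex 2.485 2.456 -1.422
vertex 3.062 2.661 0.214
vertex 3.294 1.863 -0.693
endloop
endfacet
facet normal 0.734 0.592 -0.333
outer loop
vertex 2.253 3.254 -0.515
vertex 3.062 2.661 0.214
vertex 2.485 2.456 -1.422
endloop
endfacet
facet normal -0.755 -0.239 -0.611
outer loop
vertex 0.5 -1.283 -3.801
vertex 0.883 0.132 -4.828
vertex 1.176 -1.898 -4.395
endloop
endfacet
facet normal -0.214 -0.790 0.574
outer loop
vertex 2.837 -1.372 -3.052
vertex 0.5 -1.283 -3.801
vertex 1.176 -1.898 -4.395
endloop
endfacet
facet normal -0.755 -0.239 -0.611
outer loop
vertex 1.176 -1.898 -4.395
vertex 0.883 0.132 -4.828
vertex 1.559 -0.483 -5.423
endloop
endfacet
facet normal 0.620 -0.564 -0.546
outer loop
vertex 1.559 -0.483 -5.423
vertex 2.837 -1.372 -3.052
vertex 1.176 -1.898 -4.395
endloop
endfacet
facet normal -0.620 0.564 0.546
outer loop
vertex 0.5 -1.283 -3.801
vertex 2.544 0.658 -3.485
vertex 0.883 0.132 -4.828
endloop
endfacet
facet normal -0.214 -0.790 0.574
outer loop
vertex 2.161 -0.757 -2.457
vertex 0.5 -1.283 -3.801
vertex 2.837 -1.372 -3.052
endloop
endfacet
facet normal -0.620 0.564 0.545
outer loop
vertex 2.161 -0.757 -2.457
vertex 2.544 0.658 -3.485
vertex 0.5 -1.283 -3.801
endloop
endfacet
facet normal 0.214 0.790 -0.574
outer loop
vertex 0.883 0.132 -4.828
vertex 2.544 0.658 -3.485
vertex 1.559 -0.483 -5.423
endloop
endfacet
facet normal 0.620 -0.564 -0.546
outer loop
vertex 3.22 0.043 -4.079
vertex 2.837 -1.372 -3.052
vertex 1.559 -0.483 -5.423
endloop
endfacet
facet normal 0.214 0.790 -0.574
outer loop
vertex 1.559 -0.483 -5.423
vertex 2.544 0.658 -3.485
vertex 3.22 0.043 -4.079
endloop
endfacet
facet normal 0.755 0.239 0.611
outer loop
vertex 3.22 0.043 -4.079
vertex 2.161 -0.757 -2.457
vertex 2.837 -1.372 -3.052
endloop
endfacet
facet normal 0.755 0.240 0.611
outer loop
vertex 2.544 0.658 -3.485
vertex 2.161 -0.757 -2.457
vertex 3.22 0.043 -4.079
endloop
endfacet

endsolid


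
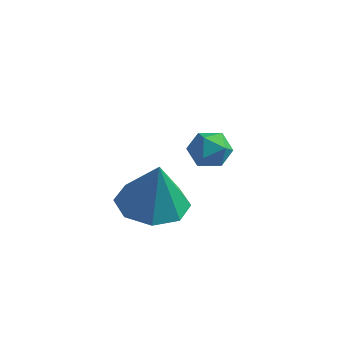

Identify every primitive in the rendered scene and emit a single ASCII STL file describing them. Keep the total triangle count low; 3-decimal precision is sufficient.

solid 
facet normal -0.767 0.641 0.019
outer loop
vertex -2.687 4.181 -2.69
vertex -3.099 3.695 -2.939
vertex -3.023 3.766 -2.263
endloop
endfacet
facet normal -0.298 0.791 0.534
outer loop
vertex -2.687 4.181 -2.69
vertex -3.023 3.766 -2.263
vertex -2.371 3.929 -2.14
endloop
endfacet
facet normal 0.334 0.915 0.227
outer loop
vertex -2.687 4.181 -2.69
vertex -2.371 3.929 -2.14
vertex -2.043 3.958 -2.739
endloop
endfacet
facet normal 0.255 0.840 -0.479
outer loop
vertex -2.687 4.181 -2.69
vertex -2.043 3.958 -2.739
vertex -2.493 3.813 -3.233
endloop
endfacet
facet normal -0.425 0.671 -0.607
outer loop
vertex -2.687 4.181 -2.69
vertex -2.493 3.813 -3.233
vertex -3.099 3.695 -2.939
endloop
endfacet
facet normal -0.233 0.216 0.948
outer loop
vertex -2.371 3.929 -2.14
vertex -3.023 3.766 -2.263
vertex -2.587 3.287 -2.047
endloop
endfacet
facet normal -0.993 -0.029 0.115
outer loop
vertex -3.023 3.766 -2.263
vertex -3.099 3.695 -2.939
vertex -3.037 3.142 -2.541
endloop
endfacet
facet normal -0.439 0.018 -0.898
outer loop
vertex -3.099 3.695 -2.939
vertex -2.493 3.813 -3.233
vertex -2.709 3.171 -3.14
endloop
endfacet
facet normal 0.663 0.292 -0.689
outer loop
vertex -2.493 3.813 -3.233
vertex -2.043 3.958 -2.739
vertex -2.057 3.334 -3.017
endloop
endfacet
facet normal 0.790 0.414 0.452
outer loop
vertex -2.043 3.958 -2.739
vertex -2.371 3.929 -2.14
vertex -1.981 3.405 -2.341
endloop
endfacet
facet normal -0.255 -0.840 0.479
outer loop
vertex -2.393 2.919 -2.59
vertex -2.587 3.287 -2.047
vertex -3.037 3.142 -2.541
endloop
endfacet
facet normal -0.334 -0.915 -0.227
outer loop
vertex -2.393 2.919 -2.59
vertex -3.037 3.142 -2.541
vertex -2.709 3.171 -3.14
endloop
endfacet
facet normal 0.298 -0.791 -0.534
outer loop
vertex -2.393 2.919 -2.59
vertex -2.709 3.171 -3.14
vertex -2.057 3.334 -3.017
endloop
endfacet
facet normal 0.767 -0.641 -0.019
outer loop
vertex -2.393 2.919 -2.59
vertex -2.057 3.334 -3.017
vertex -1.981 3.405 -2.341
endloop
endfacet
facet normal 0.425 -0.671 0.607
outer loop
vertex -2.393 2.919 -2.59
vertex -1.981 3.405 -2.341
vertex -2.587 3.287 -2.047
endloop
endfacet
facet normal -0.663 -0.292 0.689
outer loop
vertex -3.037 3.142 -2.541
vertex -2.587 3.287 -2.047
vertex -3.023 3.766 -2.263
endloop
endfacet
facet normal -0.790 -0.414 -0.452
outer loop
vertex -2.709 3.171 -3.14
vertex -3.037 3.142 -2.541
vertex -3.099 3.695 -2.939
endloop
endfacet
facet normal 0.233 -0.216 -0.948
outer loop
vertex -2.057 3.334 -3.017
vertex -2.709 3.171 -3.14
vertex -2.493 3.813 -3.233
endloop
endfacet
facet normal 0.993 0.029 -0.115
outer loop
vertex -1.981 3.405 -2.341
vertex -2.057 3.334 -3.017
vertex -2.043 3.958 -2.739
endloop
endfacet
facet normal 0.439 -0.018 0.898
outer loop
vertex -2.587 3.287 -2.047
vertex -1.981 3.405 -2.341
vertex -2.371 3.929 -2.14
endloop
endfacet
facet normal -0.200 0.108 -0.974
outer loop
vertex -1.827 1.271 -3.297
vertex -2.682 0.747 -3.179
vertex -2.429 1.723 -3.123
endloop
endfacet
facet normal 0.615 0.643 0.457
outer loop
vertex -1.827 1.271 -3.297
vertex -2.429 1.723 -3.123
vertex -2.358 0.573 -1.601
endloop
endfacet
facet normal -0.199 0.107 -0.974
outer loop
vertex -2.429 1.723 -3.123
vertex -2.682 0.747 -3.179
vertex -3.18 1.603 -2.983
endloop
endfacet
facet normal -0.015 0.797 0.603
outer loop
vertex -2.429 1.723 -3.123
vertex -3.18 1.603 -2.983
vertex -2.358 0.573 -1.601
endloop
endfacet
facet normal -0.200 0.107 -0.974
outer loop
vertex -3.18 1.603 -2.983
vertex -2.682 0.747 -3.179
vertex -3.639 0.982 -2.957
endloop
endfacet
facet normal -0.575 0.454 0.680
outer loop
vertex -3.18 1.603 -2.983
vertex -3.639 0.982 -2.957
vertex -2.358 0.573 -1.601
endloop
endfacet
facet normal -0.200 0.106 -0.974
outer loop
vertex -3.639 0.982 -2.957
vertex -2.682 0.747 -3.179
vertex -3.537 0.222 -3.061
endloop
endfacet
facet normal -0.742 -0.188 0.644
outer loop
vertex -3.639 0.982 -2.957
vertex -3.537 0.222 -3.061
vertex -2.358 0.573 -1.601
endloop
endfacet
facet normal -0.200 0.106 -0.974
outer loop
vertex -3.537 0.222 -3.061
vertex -2.682 0.747 -3.179
vertex -2.934 -0.23 -3.234
endloop
endfacet
facet normal -0.415 -0.750 0.515
outer loop
vertex -3.537 0.222 -3.061
vertex -2.934 -0.23 -3.234
vertex -2.358 0.573 -1.601
endloop
endfacet
facet normal -0.200 0.106 -0.974
outer loop
vertex -2.934 -0.23 -3.234
vertex -2.682 0.747 -3.179
vertex -2.184 -0.11 -3.375
endloop
endfacet
facet normal 0.214 -0.904 0.369
outer loop
vertex -2.934 -0.23 -3.234
vertex -2.184 -0.11 -3.375
vertex -2.358 0.573 -1.601
endloop
endfacet
facet normal -0.200 0.107 -0.974
outer loop
vertex -2.184 -0.11 -3.375
vertex -2.682 0.747 -3.179
vertex -1.725 0.512 -3.401
endloop
endfacet
facet normal 0.775 -0.560 0.292
outer loop
vertex -2.184 -0.11 -3.375
vertex -1.725 0.512 -3.401
vertex -2.358 0.573 -1.601
endloop
endfacet
facet normal -0.200 0.107 -0.974
outer loop
vertex -1.725 0.512 -3.401
vertex -2.682 0.747 -3.179
vertex -1.827 1.271 -3.297
endloop
endfacet
facet normal 0.941 0.082 0.328
outer loop
vertex -1.725 0.512 -3.401
vertex -1.827 1.271 -3.297
vertex -2.358 0.573 -1.601
endloop
endfacet

endsolid
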